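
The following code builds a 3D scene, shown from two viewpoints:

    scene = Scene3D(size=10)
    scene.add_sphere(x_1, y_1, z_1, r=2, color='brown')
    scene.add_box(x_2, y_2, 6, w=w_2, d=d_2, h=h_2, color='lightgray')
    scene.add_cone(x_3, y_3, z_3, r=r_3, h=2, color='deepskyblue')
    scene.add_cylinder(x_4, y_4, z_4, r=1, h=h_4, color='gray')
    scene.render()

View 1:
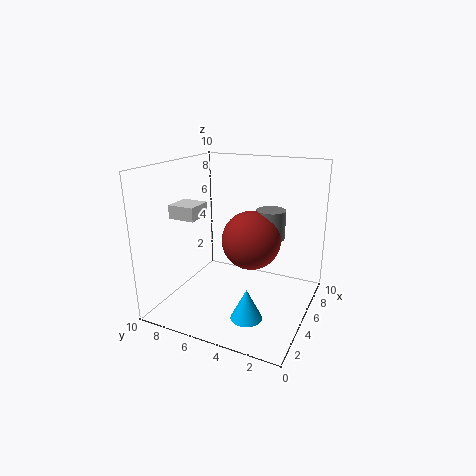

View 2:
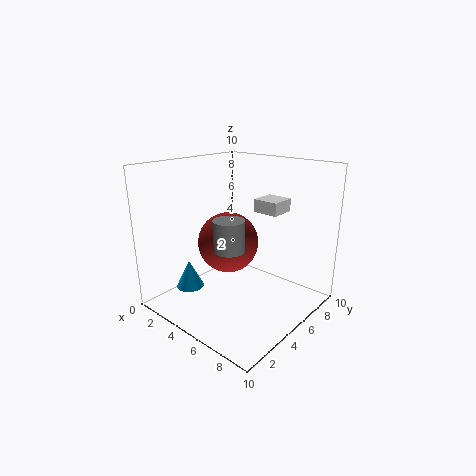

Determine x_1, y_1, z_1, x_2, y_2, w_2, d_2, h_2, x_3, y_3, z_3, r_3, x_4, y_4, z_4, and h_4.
x_1 = 5
y_1 = 4
z_1 = 5
x_2 = 4
y_2 = 8
w_2 = 2
d_2 = 2
h_2 = 1
x_3 = 2
y_3 = 3
z_3 = 1
r_3 = 1
x_4 = 6
y_4 = 3
z_4 = 5
h_4 = 2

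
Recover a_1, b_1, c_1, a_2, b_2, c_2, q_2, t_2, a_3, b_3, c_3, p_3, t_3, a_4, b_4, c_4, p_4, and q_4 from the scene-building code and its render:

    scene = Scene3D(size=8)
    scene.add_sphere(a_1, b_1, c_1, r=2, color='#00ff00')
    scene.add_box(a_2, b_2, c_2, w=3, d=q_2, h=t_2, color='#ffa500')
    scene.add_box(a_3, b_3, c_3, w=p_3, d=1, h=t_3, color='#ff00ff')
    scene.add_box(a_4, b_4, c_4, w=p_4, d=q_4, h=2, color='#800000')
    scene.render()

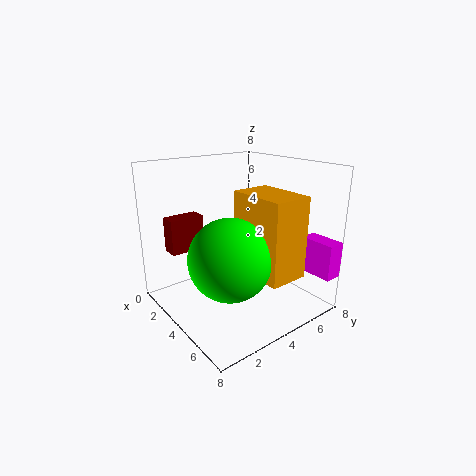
a_1 = 6, b_1 = 2, c_1 = 4, a_2 = 5, b_2 = 3, c_2 = 3, q_2 = 2, t_2 = 4, a_3 = 6, b_3 = 7, c_3 = 2, p_3 = 2, t_3 = 2, a_4 = 1, b_4 = 1, c_4 = 3, p_4 = 1, q_4 = 2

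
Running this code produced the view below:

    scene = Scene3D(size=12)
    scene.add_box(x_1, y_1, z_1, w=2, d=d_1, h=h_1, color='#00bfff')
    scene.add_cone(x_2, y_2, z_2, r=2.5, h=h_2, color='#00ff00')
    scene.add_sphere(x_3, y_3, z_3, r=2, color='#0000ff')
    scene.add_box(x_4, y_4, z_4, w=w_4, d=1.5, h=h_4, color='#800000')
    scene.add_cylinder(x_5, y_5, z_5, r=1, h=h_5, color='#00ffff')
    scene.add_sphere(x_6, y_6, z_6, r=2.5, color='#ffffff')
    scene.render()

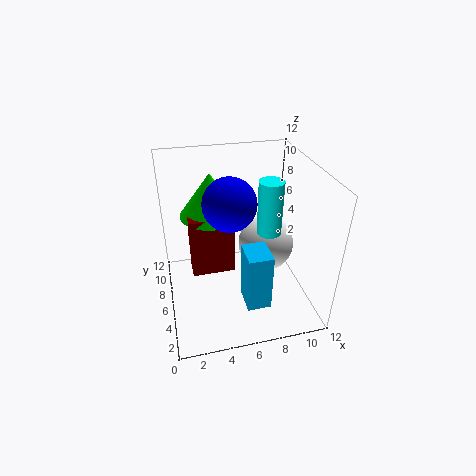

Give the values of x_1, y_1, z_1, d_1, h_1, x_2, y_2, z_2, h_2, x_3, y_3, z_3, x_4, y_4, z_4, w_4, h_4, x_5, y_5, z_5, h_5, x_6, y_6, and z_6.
x_1 = 6; y_1 = 2.5; z_1 = 1; d_1 = 2.5; h_1 = 5; x_2 = 4; y_2 = 7; z_2 = 8; h_2 = 3.5; x_3 = 5; y_3 = 4.5; z_3 = 10; x_4 = 2; y_4 = 5; z_4 = 3.5; w_4 = 3.5; h_4 = 5; x_5 = 8.5; y_5 = 5.5; z_5 = 6.5; h_5 = 4.5; x_6 = 9; y_6 = 7.5; z_6 = 4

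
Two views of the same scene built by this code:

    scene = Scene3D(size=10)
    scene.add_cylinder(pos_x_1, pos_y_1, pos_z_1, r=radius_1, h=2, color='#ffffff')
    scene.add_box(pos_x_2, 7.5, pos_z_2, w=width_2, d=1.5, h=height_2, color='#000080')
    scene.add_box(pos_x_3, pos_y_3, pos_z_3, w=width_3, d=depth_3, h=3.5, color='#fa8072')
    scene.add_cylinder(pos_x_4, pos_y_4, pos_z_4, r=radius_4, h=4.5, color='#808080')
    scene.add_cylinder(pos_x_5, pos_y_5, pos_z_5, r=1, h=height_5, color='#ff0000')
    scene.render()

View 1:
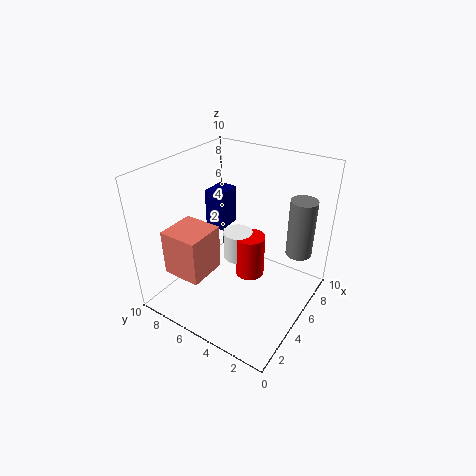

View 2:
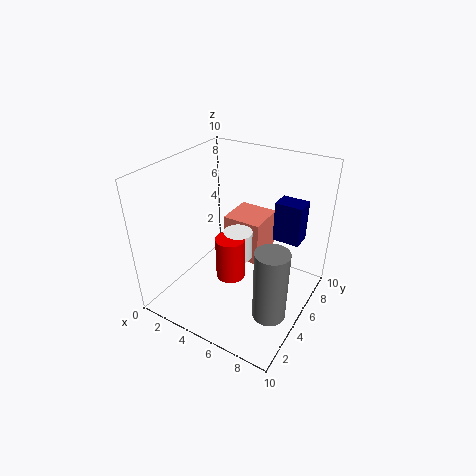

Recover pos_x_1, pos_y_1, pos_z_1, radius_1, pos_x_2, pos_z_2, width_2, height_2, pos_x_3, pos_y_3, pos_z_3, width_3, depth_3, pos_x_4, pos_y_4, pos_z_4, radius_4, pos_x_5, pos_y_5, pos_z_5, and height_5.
pos_x_1 = 5; pos_y_1 = 5; pos_z_1 = 3.5; radius_1 = 1; pos_x_2 = 6.5; pos_z_2 = 4; width_2 = 2; height_2 = 3; pos_x_3 = 2.5; pos_y_3 = 7; pos_z_3 = 1.5; width_3 = 3; depth_3 = 3; pos_x_4 = 9; pos_y_4 = 2; pos_z_4 = 2.5; radius_4 = 1; pos_x_5 = 5; pos_y_5 = 4; pos_z_5 = 2.5; height_5 = 3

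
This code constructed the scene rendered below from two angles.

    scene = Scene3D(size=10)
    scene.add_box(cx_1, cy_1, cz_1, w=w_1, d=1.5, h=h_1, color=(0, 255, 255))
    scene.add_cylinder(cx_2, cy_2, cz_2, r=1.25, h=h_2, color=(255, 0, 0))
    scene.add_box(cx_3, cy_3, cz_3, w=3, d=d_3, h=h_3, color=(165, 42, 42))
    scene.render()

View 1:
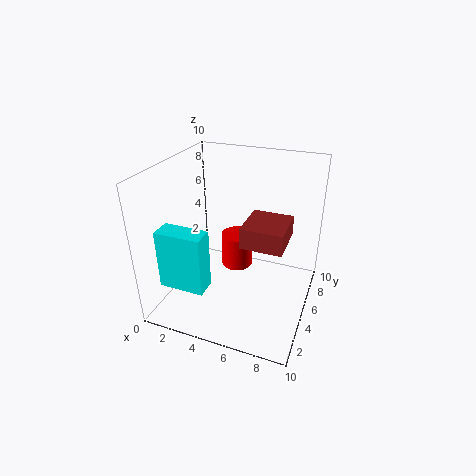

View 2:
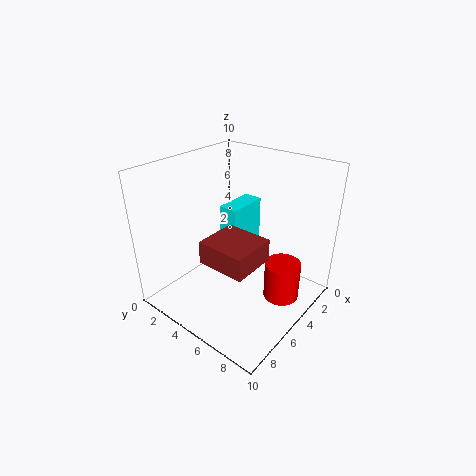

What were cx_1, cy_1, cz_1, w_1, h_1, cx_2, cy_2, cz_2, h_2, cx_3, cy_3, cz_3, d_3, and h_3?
cx_1 = 0.25, cy_1 = 2, cz_1 = 1.75, w_1 = 3.25, h_1 = 4.25, cx_2 = 3.75, cy_2 = 8, cz_2 = 0.75, h_2 = 2.75, cx_3 = 5.25, cy_3 = 4.5, cz_3 = 4.5, d_3 = 3.25, h_3 = 1.5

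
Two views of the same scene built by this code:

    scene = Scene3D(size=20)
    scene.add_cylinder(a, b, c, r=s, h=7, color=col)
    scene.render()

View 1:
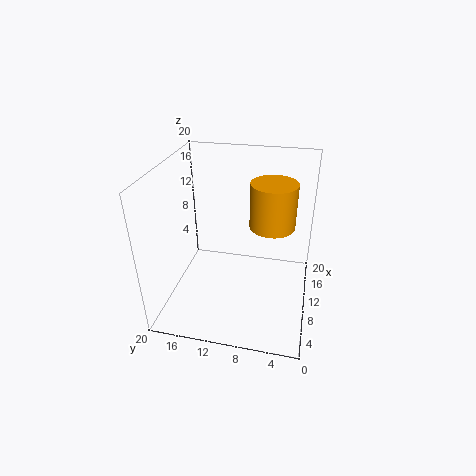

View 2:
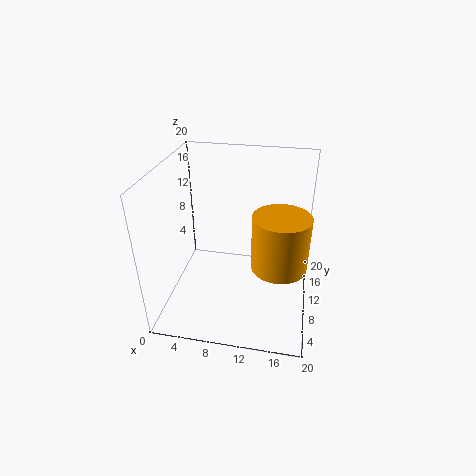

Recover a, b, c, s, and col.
a = 16; b = 6; c = 9; s = 3.5; col = 'orange'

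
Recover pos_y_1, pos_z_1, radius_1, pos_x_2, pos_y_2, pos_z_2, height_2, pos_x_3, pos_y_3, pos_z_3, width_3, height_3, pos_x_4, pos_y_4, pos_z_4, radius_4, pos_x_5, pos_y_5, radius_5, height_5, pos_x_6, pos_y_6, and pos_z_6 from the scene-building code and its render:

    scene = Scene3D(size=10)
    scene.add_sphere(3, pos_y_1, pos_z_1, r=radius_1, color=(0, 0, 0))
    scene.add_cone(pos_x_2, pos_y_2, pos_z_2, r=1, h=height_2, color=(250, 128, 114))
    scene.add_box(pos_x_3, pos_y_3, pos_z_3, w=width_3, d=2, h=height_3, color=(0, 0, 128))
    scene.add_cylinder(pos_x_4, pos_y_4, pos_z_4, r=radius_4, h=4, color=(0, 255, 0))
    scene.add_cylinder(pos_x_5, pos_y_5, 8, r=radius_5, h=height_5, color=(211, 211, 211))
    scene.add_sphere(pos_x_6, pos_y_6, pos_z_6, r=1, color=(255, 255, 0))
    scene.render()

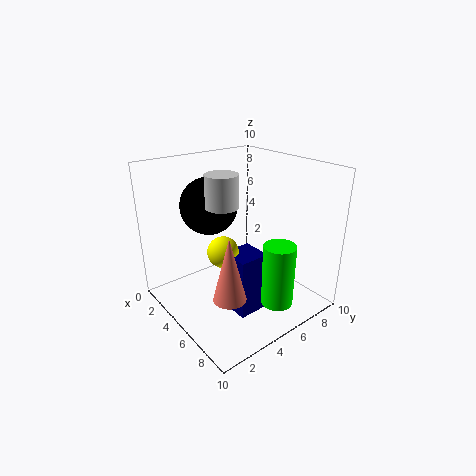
pos_y_1 = 4; pos_z_1 = 7; radius_1 = 2; pos_x_2 = 8; pos_y_2 = 2; pos_z_2 = 3; height_2 = 4; pos_x_3 = 6; pos_y_3 = 3; pos_z_3 = 1; width_3 = 2; height_3 = 4; pos_x_4 = 9; pos_y_4 = 5; pos_z_4 = 2; radius_4 = 1; pos_x_5 = 6; pos_y_5 = 3; radius_5 = 1; height_5 = 2; pos_x_6 = 6; pos_y_6 = 3; pos_z_6 = 5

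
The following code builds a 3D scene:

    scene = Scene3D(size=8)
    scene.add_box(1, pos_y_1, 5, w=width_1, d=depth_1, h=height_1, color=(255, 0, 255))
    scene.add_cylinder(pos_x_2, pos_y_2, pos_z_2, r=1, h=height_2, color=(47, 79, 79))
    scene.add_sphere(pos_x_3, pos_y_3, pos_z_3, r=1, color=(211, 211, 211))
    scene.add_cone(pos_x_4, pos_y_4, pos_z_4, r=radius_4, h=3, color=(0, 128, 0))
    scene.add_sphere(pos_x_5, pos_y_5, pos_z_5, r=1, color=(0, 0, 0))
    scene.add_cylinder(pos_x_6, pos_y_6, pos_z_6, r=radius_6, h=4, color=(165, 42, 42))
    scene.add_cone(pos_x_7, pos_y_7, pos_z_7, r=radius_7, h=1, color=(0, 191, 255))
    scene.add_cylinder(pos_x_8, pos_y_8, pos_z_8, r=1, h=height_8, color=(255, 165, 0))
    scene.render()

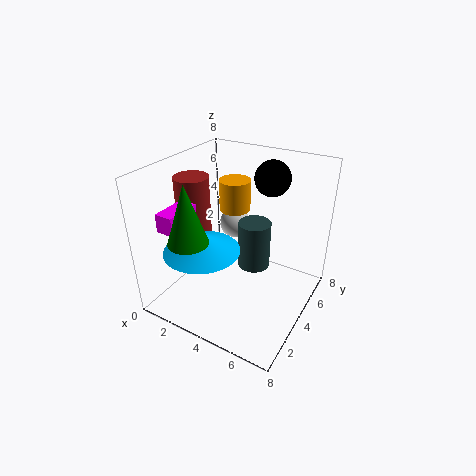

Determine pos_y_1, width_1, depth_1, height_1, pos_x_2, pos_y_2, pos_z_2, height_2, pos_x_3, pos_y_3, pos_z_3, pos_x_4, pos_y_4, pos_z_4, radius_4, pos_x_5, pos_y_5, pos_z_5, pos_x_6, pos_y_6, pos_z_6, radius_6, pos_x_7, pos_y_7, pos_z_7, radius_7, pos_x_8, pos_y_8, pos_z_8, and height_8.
pos_y_1 = 1; width_1 = 1; depth_1 = 2; height_1 = 1; pos_x_2 = 4; pos_y_2 = 6; pos_z_2 = 1; height_2 = 3; pos_x_3 = 2; pos_y_3 = 7; pos_z_3 = 3; pos_x_4 = 3; pos_y_4 = 1; pos_z_4 = 5; radius_4 = 1; pos_x_5 = 5; pos_y_5 = 6; pos_z_5 = 7; pos_x_6 = 1; pos_y_6 = 4; pos_z_6 = 3; radius_6 = 1; pos_x_7 = 3; pos_y_7 = 2; pos_z_7 = 4; radius_7 = 2; pos_x_8 = 2; pos_y_8 = 7; pos_z_8 = 4; height_8 = 2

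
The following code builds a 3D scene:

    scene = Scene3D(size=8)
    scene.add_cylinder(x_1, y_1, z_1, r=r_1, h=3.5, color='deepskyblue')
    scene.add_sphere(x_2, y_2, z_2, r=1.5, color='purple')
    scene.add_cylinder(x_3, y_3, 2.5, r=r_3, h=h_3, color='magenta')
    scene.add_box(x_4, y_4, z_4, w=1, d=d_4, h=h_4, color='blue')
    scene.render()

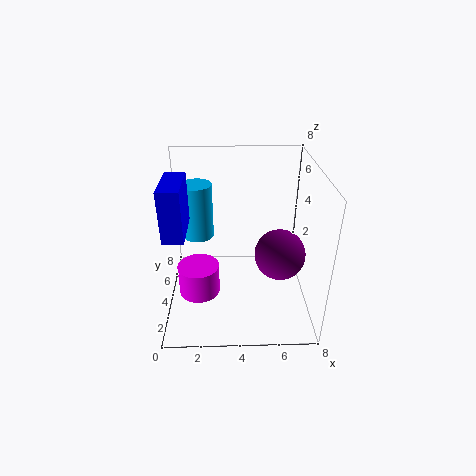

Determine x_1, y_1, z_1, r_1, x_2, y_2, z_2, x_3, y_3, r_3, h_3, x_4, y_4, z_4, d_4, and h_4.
x_1 = 1.5, y_1 = 7, z_1 = 2.5, r_1 = 1, x_2 = 6.5, y_2 = 4.5, z_2 = 2.5, x_3 = 2, y_3 = 1.5, r_3 = 1, h_3 = 1.5, x_4 = 0.5, y_4 = 1, z_4 = 5.5, d_4 = 2.5, h_4 = 2.5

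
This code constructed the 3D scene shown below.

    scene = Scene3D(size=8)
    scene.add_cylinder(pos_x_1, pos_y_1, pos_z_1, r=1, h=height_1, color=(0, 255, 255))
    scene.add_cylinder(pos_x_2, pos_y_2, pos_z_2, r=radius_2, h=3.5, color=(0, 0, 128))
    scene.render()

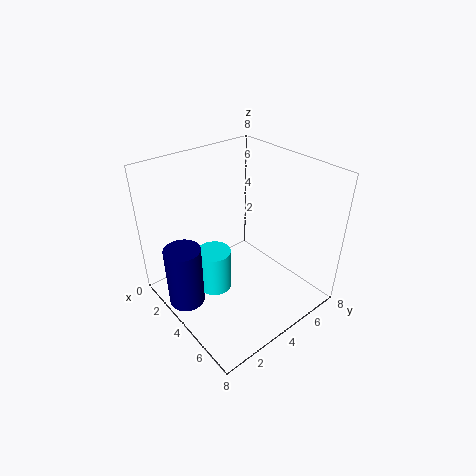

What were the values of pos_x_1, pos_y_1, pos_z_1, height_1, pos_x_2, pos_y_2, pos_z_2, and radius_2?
pos_x_1 = 3; pos_y_1 = 3; pos_z_1 = 0.5; height_1 = 2.5; pos_x_2 = 3; pos_y_2 = 1; pos_z_2 = 0.5; radius_2 = 1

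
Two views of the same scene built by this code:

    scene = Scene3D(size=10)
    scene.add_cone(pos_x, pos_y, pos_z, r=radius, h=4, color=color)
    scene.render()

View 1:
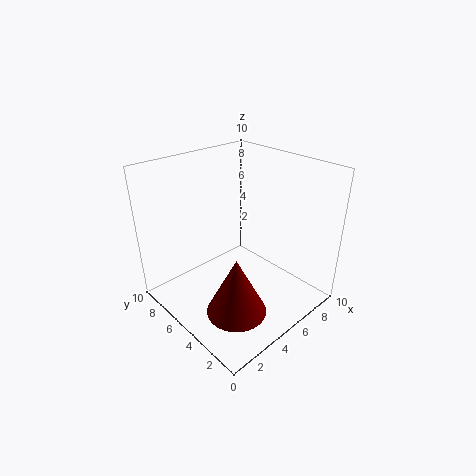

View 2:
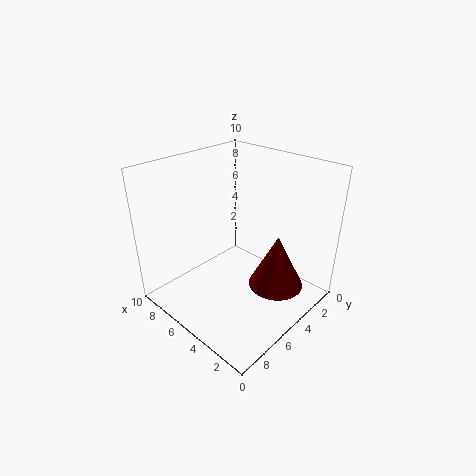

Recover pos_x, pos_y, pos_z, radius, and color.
pos_x = 3
pos_y = 3
pos_z = 1
radius = 2
color = 'maroon'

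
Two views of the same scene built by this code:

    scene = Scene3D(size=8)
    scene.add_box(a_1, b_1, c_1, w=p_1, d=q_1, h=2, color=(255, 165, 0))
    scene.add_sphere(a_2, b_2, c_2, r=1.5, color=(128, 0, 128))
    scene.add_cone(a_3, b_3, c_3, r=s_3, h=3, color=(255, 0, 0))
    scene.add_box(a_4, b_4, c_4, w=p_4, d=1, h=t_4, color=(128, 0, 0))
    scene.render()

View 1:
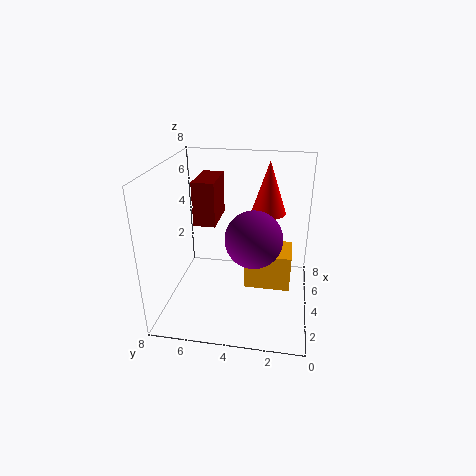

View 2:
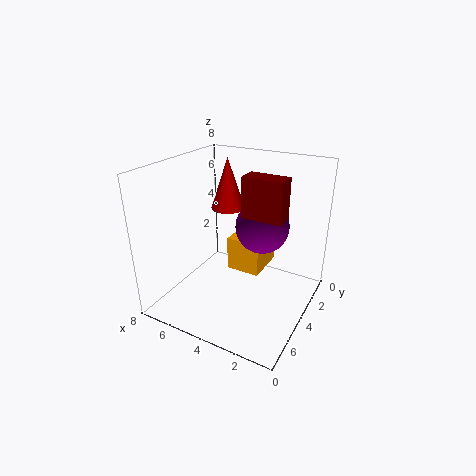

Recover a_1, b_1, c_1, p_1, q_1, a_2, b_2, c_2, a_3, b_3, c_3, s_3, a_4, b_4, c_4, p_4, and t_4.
a_1 = 3; b_1 = 1; c_1 = 1.5; p_1 = 2; q_1 = 2.5; a_2 = 3; b_2 = 3; c_2 = 4.5; a_3 = 5.5; b_3 = 2.5; c_3 = 5; s_3 = 1; a_4 = 1; b_4 = 4.5; c_4 = 6; p_4 = 2; t_4 = 2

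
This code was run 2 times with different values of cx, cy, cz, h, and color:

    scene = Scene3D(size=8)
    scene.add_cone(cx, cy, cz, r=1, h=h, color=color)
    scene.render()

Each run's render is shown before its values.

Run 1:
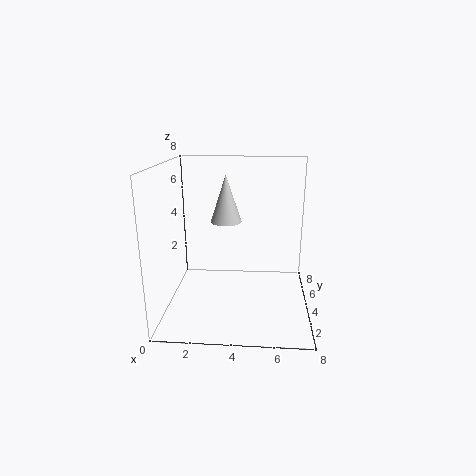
cx = 3, cy = 7, cz = 4, h = 3, color = 'lightgray'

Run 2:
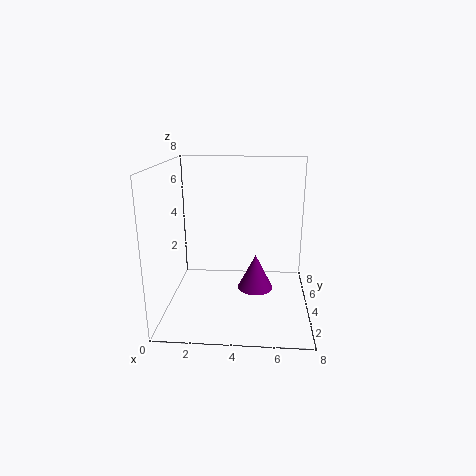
cx = 5, cy = 4, cz = 1, h = 2, color = 'purple'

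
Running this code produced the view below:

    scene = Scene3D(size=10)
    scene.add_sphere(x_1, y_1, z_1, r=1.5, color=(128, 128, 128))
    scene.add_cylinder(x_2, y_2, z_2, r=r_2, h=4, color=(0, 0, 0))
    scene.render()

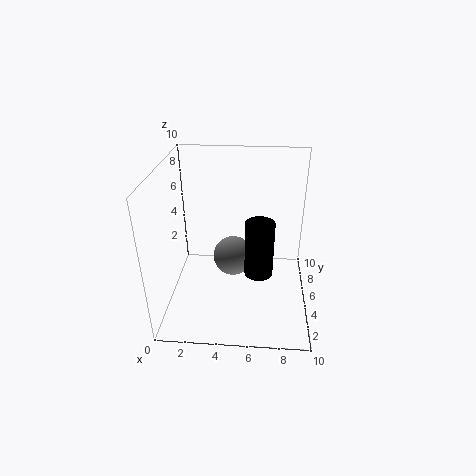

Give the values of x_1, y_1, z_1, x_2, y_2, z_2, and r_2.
x_1 = 4.5
y_1 = 6.5
z_1 = 2.5
x_2 = 6.5
y_2 = 4.5
z_2 = 2.5
r_2 = 1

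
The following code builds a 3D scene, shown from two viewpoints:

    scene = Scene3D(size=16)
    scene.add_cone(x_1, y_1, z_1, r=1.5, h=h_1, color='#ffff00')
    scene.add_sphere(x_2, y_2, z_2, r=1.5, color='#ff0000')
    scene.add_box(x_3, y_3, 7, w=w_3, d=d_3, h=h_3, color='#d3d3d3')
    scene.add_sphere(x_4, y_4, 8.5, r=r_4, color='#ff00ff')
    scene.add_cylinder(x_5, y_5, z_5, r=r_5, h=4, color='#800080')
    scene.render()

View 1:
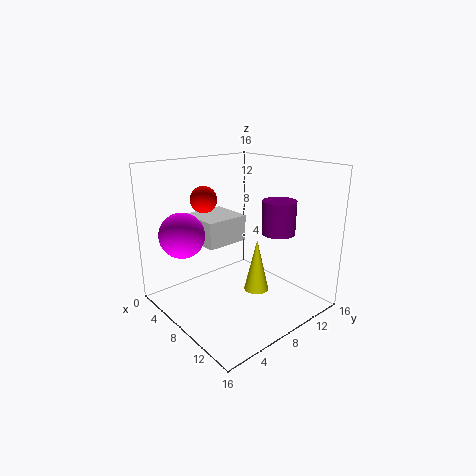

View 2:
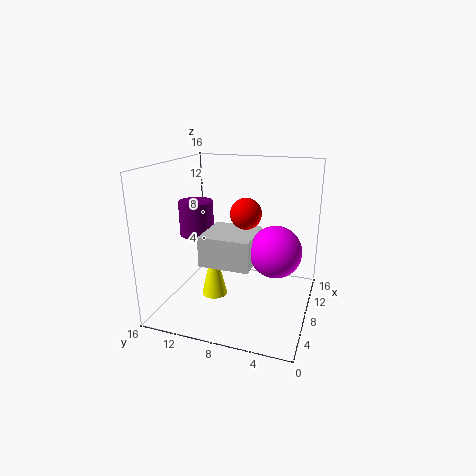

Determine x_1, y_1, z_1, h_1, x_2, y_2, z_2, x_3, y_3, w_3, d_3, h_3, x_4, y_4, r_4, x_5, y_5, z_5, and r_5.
x_1 = 8
y_1 = 11
z_1 = 0.5
h_1 = 6.5
x_2 = 4.5
y_2 = 6
z_2 = 12
x_3 = 2
y_3 = 5
w_3 = 5
d_3 = 5
h_3 = 3
x_4 = 4.5
y_4 = 3
r_4 = 2.5
x_5 = 9
y_5 = 13.5
z_5 = 7.5
r_5 = 2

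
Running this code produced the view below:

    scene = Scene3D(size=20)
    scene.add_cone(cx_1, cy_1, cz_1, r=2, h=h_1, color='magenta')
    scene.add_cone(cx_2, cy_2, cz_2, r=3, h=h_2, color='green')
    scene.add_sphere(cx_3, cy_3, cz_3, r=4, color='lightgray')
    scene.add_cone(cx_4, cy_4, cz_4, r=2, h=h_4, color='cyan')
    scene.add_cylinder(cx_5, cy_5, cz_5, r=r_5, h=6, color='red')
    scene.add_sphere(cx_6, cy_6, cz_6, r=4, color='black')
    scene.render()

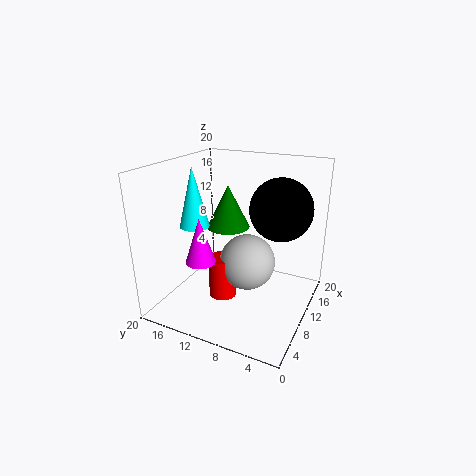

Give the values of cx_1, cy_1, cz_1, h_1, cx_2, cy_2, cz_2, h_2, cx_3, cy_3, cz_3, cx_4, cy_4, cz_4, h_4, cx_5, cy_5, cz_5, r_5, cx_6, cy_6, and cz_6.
cx_1 = 5, cy_1 = 13, cz_1 = 8, h_1 = 6, cx_2 = 11, cy_2 = 12, cz_2 = 11, h_2 = 6, cx_3 = 11, cy_3 = 9, cz_3 = 6, cx_4 = 7, cy_4 = 15, cz_4 = 12, h_4 = 8, cx_5 = 9, cy_5 = 12, cz_5 = 1, r_5 = 2, cx_6 = 10, cy_6 = 4, cz_6 = 15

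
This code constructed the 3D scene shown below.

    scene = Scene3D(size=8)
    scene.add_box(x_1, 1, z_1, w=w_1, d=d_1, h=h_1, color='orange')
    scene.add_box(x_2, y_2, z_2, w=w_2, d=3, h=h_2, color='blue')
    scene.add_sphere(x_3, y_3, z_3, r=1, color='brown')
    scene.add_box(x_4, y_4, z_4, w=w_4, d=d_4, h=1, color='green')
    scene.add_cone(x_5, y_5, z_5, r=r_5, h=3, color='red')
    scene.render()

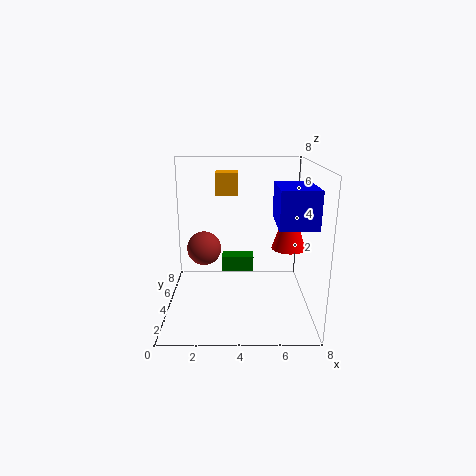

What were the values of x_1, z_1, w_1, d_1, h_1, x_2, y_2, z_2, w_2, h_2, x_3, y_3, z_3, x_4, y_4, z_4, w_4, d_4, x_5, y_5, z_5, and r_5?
x_1 = 3; z_1 = 7; w_1 = 1; d_1 = 1; h_1 = 1; x_2 = 6; y_2 = 2; z_2 = 5; w_2 = 2; h_2 = 2; x_3 = 2; y_3 = 5; z_3 = 3; x_4 = 3; y_4 = 6; z_4 = 1; w_4 = 2; d_4 = 1; x_5 = 7; y_5 = 5; z_5 = 3; r_5 = 1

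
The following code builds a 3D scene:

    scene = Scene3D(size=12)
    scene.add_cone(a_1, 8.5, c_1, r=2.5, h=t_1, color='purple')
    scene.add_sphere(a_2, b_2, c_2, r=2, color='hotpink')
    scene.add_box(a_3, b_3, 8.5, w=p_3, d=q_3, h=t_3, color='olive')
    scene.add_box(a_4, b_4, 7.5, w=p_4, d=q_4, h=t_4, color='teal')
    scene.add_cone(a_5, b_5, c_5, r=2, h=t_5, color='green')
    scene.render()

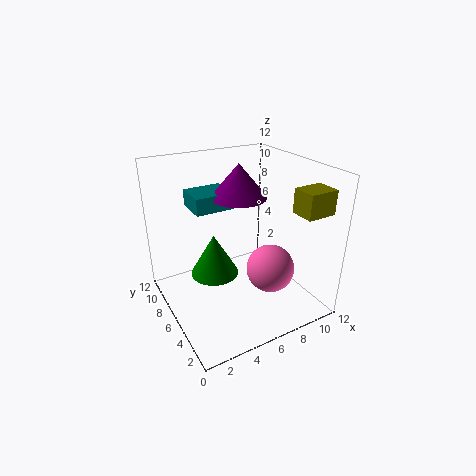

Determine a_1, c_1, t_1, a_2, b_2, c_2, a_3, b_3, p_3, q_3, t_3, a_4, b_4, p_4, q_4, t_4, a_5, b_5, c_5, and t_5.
a_1 = 7.5, c_1 = 8.5, t_1 = 3, a_2 = 8, b_2 = 4, c_2 = 3.5, a_3 = 9.5, b_3 = 1.5, p_3 = 2.5, q_3 = 2, t_3 = 2, a_4 = 3.5, b_4 = 8.5, p_4 = 3.5, q_4 = 3, t_4 = 1.5, a_5 = 4, b_5 = 6.5, c_5 = 3, t_5 = 3.5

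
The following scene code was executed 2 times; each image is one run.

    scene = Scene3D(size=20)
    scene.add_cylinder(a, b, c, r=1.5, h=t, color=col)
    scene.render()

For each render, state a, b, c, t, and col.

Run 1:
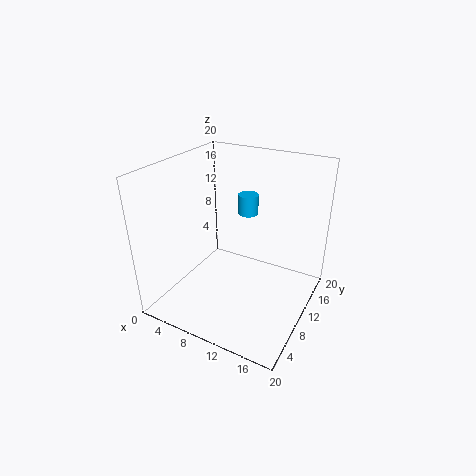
a = 9, b = 15, c = 11.5, t = 3, col = 'deepskyblue'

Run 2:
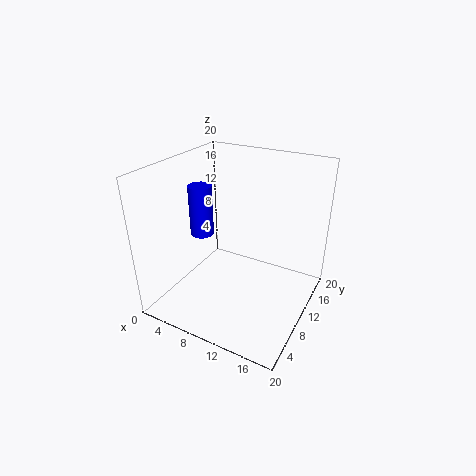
a = 6.75, b = 6.25, c = 11.75, t = 6.5, col = 'blue'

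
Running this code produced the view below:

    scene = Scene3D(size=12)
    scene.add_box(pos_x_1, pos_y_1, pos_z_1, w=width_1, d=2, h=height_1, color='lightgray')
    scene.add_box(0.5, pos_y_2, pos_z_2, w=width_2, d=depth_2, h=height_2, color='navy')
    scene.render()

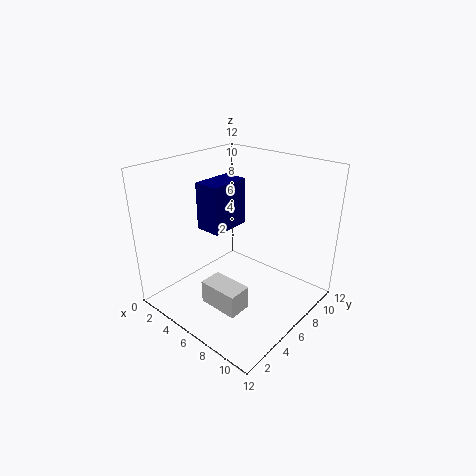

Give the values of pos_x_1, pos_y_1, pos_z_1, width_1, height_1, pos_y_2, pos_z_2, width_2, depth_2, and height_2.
pos_x_1 = 4.5
pos_y_1 = 3
pos_z_1 = 0.5
width_1 = 3.5
height_1 = 2
pos_y_2 = 6.5
pos_z_2 = 5
width_2 = 2.5
depth_2 = 4
height_2 = 4.5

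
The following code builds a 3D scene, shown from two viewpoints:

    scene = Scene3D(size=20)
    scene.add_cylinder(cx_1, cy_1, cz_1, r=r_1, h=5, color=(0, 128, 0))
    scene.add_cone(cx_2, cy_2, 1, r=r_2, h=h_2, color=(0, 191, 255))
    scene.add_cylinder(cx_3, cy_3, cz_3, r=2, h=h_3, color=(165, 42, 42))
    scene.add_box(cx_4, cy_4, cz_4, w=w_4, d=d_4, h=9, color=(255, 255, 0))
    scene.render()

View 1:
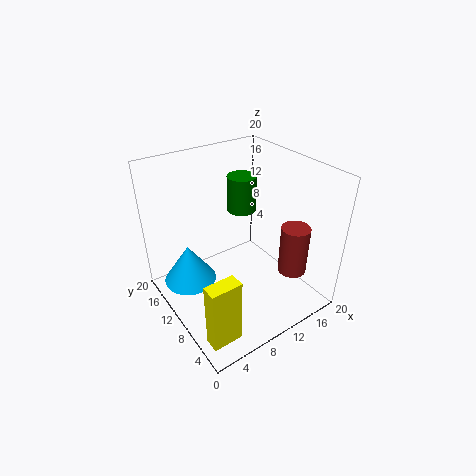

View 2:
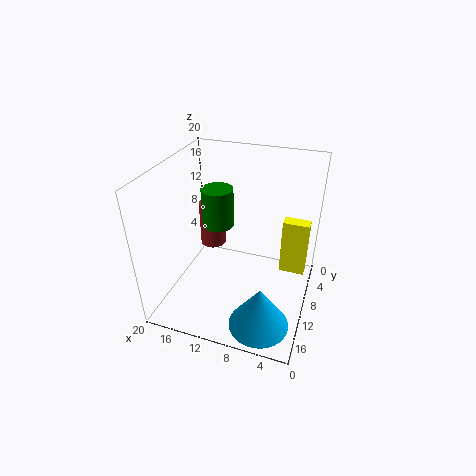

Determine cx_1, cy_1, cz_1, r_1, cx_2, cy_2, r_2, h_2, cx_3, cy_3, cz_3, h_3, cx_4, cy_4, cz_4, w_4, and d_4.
cx_1 = 12
cy_1 = 12
cz_1 = 13
r_1 = 2
cx_2 = 5
cy_2 = 16
r_2 = 4
h_2 = 6
cx_3 = 16
cy_3 = 5
cz_3 = 5
h_3 = 7
cx_4 = 1
cy_4 = 2
cz_4 = 1
w_4 = 4
d_4 = 2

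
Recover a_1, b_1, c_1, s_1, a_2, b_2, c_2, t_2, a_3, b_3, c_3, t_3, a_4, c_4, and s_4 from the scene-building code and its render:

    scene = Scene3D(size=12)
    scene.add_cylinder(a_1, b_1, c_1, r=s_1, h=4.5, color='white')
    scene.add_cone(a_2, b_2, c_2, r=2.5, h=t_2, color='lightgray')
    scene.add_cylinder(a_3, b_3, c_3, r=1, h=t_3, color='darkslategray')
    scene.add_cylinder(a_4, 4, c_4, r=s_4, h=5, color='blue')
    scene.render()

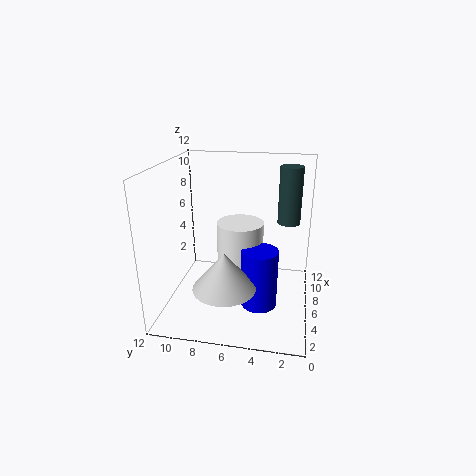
a_1 = 7
b_1 = 6
c_1 = 2.5
s_1 = 2
a_2 = 3
b_2 = 6.5
c_2 = 3
t_2 = 3
a_3 = 9
b_3 = 2
c_3 = 6.5
t_3 = 5
a_4 = 5
c_4 = 0.5
s_4 = 1.5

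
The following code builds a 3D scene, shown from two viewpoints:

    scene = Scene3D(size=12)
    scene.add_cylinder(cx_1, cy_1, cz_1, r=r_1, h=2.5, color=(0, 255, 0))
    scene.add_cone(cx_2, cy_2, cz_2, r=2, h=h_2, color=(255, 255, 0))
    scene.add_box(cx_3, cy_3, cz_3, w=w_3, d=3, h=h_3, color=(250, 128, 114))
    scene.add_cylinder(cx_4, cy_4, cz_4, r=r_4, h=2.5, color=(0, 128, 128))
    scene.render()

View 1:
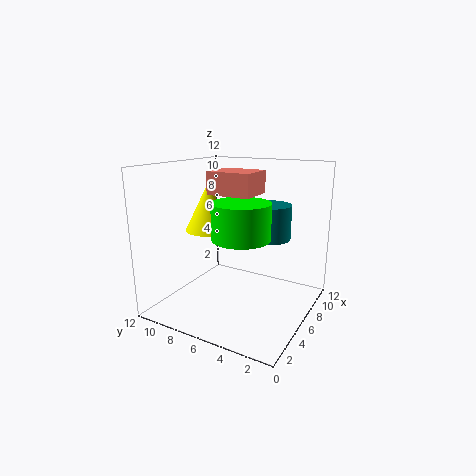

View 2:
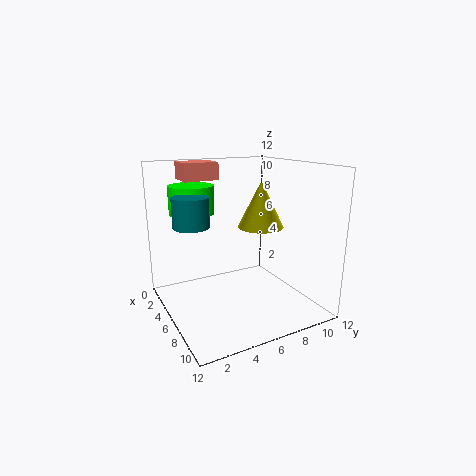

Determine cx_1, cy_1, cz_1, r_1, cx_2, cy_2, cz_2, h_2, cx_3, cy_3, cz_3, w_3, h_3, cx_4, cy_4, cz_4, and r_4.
cx_1 = 2; cy_1 = 3.5; cz_1 = 7.5; r_1 = 2; cx_2 = 5.5; cy_2 = 8.5; cz_2 = 6.5; h_2 = 4; cx_3 = 1; cy_3 = 2.5; cz_3 = 10.5; w_3 = 2.5; h_3 = 1.5; cx_4 = 4.5; cy_4 = 2.5; cz_4 = 7; r_4 = 1.5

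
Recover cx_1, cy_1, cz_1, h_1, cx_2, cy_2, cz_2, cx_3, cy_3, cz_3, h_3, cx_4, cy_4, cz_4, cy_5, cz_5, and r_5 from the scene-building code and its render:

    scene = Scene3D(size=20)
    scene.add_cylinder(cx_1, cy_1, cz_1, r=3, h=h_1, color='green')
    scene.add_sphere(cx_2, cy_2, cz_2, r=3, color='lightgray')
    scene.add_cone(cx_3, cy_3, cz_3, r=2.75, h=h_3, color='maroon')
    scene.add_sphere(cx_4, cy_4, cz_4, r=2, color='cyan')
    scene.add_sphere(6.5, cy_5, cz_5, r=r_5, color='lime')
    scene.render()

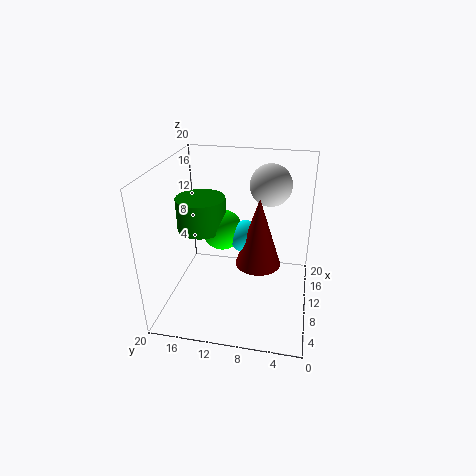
cx_1 = 6, cy_1 = 13.75, cz_1 = 13.25, h_1 = 4, cx_2 = 14.75, cy_2 = 6.25, cz_2 = 16.25, cx_3 = 5.25, cy_3 = 6.5, cz_3 = 9.5, h_3 = 8.5, cx_4 = 6.25, cy_4 = 8.25, cz_4 = 12.5, cy_5 = 11.25, cz_5 = 13, r_5 = 2.5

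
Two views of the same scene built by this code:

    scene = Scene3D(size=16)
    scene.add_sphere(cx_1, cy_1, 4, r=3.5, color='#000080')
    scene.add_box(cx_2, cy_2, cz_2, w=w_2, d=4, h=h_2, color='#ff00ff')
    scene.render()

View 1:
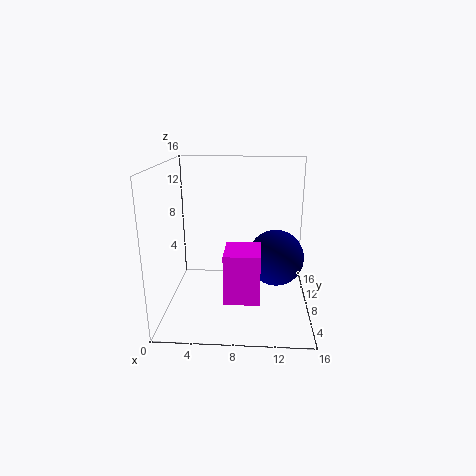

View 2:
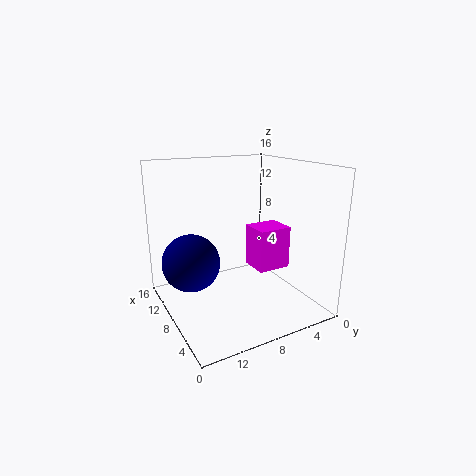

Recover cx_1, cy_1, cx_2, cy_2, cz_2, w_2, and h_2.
cx_1 = 12.5
cy_1 = 12
cx_2 = 7
cy_2 = 1.5
cz_2 = 3.5
w_2 = 3.5
h_2 = 5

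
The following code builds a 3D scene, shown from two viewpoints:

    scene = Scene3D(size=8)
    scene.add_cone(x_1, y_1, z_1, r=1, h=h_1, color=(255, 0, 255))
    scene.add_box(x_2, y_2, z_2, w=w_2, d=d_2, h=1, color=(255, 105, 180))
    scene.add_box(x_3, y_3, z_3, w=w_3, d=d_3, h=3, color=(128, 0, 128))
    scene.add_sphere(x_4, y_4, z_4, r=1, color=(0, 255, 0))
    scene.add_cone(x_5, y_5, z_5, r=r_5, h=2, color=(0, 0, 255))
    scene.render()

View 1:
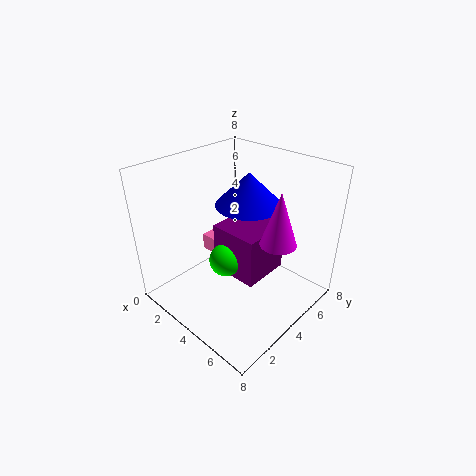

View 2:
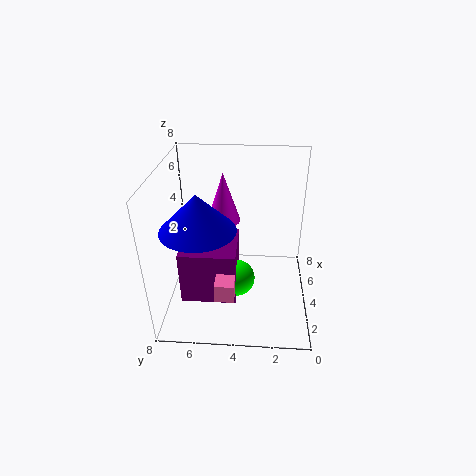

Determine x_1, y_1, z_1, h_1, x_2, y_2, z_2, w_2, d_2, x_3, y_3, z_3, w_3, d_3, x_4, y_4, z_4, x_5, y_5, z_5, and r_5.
x_1 = 6
y_1 = 5
z_1 = 4
h_1 = 3
x_2 = 1
y_2 = 4
z_2 = 2
w_2 = 1
d_2 = 1
x_3 = 2
y_3 = 4
z_3 = 1
w_3 = 3
d_3 = 3
x_4 = 3
y_4 = 4
z_4 = 2
x_5 = 3
y_5 = 6
z_5 = 5
r_5 = 2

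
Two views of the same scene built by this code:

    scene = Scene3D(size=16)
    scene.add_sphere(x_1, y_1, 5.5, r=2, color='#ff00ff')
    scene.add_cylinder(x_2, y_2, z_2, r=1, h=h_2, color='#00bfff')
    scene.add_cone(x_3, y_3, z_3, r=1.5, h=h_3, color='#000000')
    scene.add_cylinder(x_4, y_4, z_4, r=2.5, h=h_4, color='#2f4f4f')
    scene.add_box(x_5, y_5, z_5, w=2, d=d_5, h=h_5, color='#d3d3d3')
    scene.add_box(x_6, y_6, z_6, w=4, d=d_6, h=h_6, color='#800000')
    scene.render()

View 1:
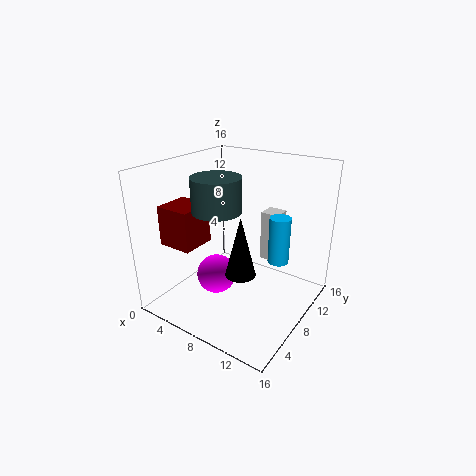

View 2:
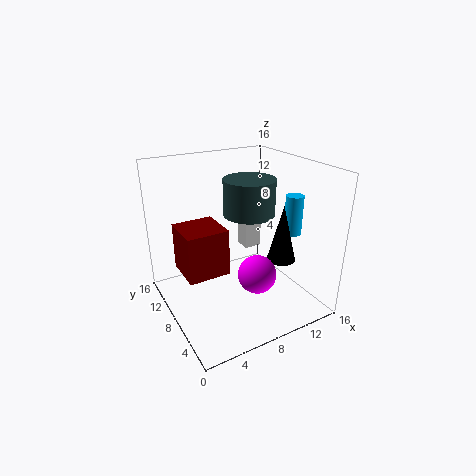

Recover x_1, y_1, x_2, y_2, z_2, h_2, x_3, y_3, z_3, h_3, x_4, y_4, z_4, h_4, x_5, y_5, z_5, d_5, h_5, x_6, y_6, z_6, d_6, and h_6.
x_1 = 8
y_1 = 4
x_2 = 14
y_2 = 6
z_2 = 8
h_2 = 4.5
x_3 = 11
y_3 = 4
z_3 = 6.5
h_3 = 6
x_4 = 7.5
y_4 = 5
z_4 = 12
h_4 = 3.5
x_5 = 10
y_5 = 9.5
z_5 = 5.5
d_5 = 2
h_5 = 5.5
x_6 = 0.5
y_6 = 3.5
z_6 = 7
d_6 = 4
h_6 = 4.5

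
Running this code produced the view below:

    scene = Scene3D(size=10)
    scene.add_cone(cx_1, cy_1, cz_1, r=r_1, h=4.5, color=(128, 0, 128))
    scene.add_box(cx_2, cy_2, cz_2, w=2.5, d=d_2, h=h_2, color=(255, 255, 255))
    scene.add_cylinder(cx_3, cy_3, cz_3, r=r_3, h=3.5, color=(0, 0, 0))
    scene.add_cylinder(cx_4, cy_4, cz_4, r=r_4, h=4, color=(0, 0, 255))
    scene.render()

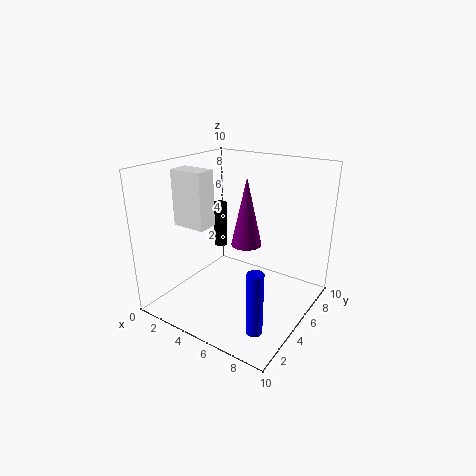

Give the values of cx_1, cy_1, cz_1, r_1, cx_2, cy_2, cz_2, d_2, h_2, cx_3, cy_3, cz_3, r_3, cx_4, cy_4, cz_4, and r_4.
cx_1 = 6, cy_1 = 4.5, cz_1 = 5, r_1 = 1, cx_2 = 0.5, cy_2 = 3.5, cz_2 = 5.5, d_2 = 1.5, h_2 = 4, cx_3 = 2, cy_3 = 7, cz_3 = 3, r_3 = 0.5, cx_4 = 8.5, cy_4 = 1.5, cz_4 = 1, r_4 = 0.5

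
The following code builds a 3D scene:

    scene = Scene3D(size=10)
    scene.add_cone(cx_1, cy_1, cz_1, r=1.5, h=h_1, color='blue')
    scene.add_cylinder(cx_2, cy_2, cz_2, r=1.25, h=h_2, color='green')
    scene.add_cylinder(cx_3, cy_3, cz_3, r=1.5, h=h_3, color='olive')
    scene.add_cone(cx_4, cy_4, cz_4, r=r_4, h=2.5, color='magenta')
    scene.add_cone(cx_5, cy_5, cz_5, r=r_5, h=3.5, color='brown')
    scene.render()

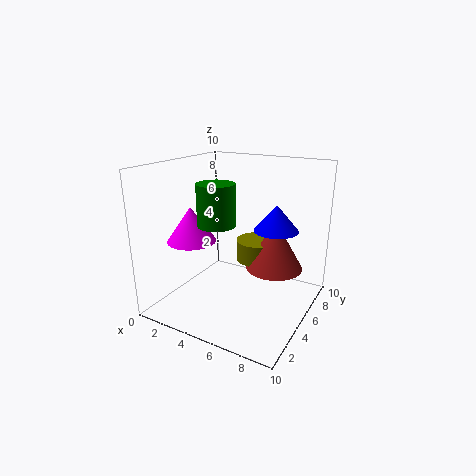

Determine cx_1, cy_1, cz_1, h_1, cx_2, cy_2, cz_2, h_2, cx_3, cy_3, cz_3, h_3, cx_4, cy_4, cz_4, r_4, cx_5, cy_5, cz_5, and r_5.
cx_1 = 7.5, cy_1 = 5.75, cz_1 = 5.75, h_1 = 1.75, cx_2 = 4.25, cy_2 = 3.5, cz_2 = 6.25, h_2 = 2.75, cx_3 = 5.75, cy_3 = 6.5, cz_3 = 3, h_3 = 1.5, cx_4 = 1.75, cy_4 = 4, cz_4 = 4.5, r_4 = 1.75, cx_5 = 7.25, cy_5 = 6.25, cz_5 = 2.75, r_5 = 2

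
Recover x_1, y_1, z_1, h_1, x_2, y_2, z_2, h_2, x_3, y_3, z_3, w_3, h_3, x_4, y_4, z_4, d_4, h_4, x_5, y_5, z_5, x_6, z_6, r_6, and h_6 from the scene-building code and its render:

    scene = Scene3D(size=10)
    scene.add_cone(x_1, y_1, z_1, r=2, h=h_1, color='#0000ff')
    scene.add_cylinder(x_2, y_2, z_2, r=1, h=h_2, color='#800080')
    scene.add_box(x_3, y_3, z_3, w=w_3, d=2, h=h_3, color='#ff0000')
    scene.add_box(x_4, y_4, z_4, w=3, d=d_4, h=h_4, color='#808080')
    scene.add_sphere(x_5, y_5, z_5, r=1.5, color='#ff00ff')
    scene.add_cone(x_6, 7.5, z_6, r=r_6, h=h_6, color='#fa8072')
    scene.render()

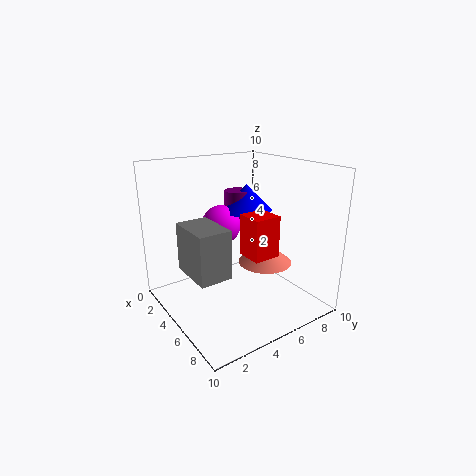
x_1 = 2.5, y_1 = 7.5, z_1 = 6, h_1 = 2, x_2 = 2, y_2 = 7, z_2 = 5.5, h_2 = 2, x_3 = 4.5, y_3 = 5.5, z_3 = 3.5, w_3 = 2, h_3 = 3, x_4 = 5, y_4 = 0.5, z_4 = 4, d_4 = 2, h_4 = 3, x_5 = 2, y_5 = 5.5, z_5 = 5, x_6 = 5, z_6 = 2.5, r_6 = 2, h_6 = 1.5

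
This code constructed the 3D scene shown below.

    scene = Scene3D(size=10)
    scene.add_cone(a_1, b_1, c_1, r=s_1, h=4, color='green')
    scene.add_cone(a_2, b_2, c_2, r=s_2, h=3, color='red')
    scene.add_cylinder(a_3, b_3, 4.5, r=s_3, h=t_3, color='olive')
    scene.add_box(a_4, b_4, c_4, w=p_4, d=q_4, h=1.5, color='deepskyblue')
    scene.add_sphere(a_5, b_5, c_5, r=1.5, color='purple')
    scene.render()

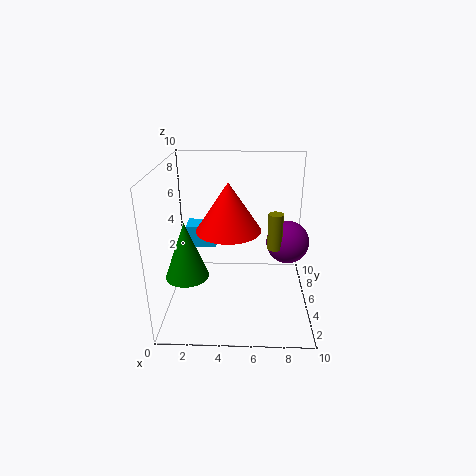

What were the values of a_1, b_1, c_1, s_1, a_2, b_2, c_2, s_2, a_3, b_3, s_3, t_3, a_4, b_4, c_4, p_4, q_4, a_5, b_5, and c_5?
a_1 = 1.5
b_1 = 4
c_1 = 2.5
s_1 = 1.5
a_2 = 4.5
b_2 = 3
c_2 = 6.5
s_2 = 2
a_3 = 7.5
b_3 = 4.5
s_3 = 0.5
t_3 = 2.5
a_4 = 1.5
b_4 = 4.5
c_4 = 4.5
p_4 = 2
q_4 = 1.5
a_5 = 8.5
b_5 = 5.5
c_5 = 4.5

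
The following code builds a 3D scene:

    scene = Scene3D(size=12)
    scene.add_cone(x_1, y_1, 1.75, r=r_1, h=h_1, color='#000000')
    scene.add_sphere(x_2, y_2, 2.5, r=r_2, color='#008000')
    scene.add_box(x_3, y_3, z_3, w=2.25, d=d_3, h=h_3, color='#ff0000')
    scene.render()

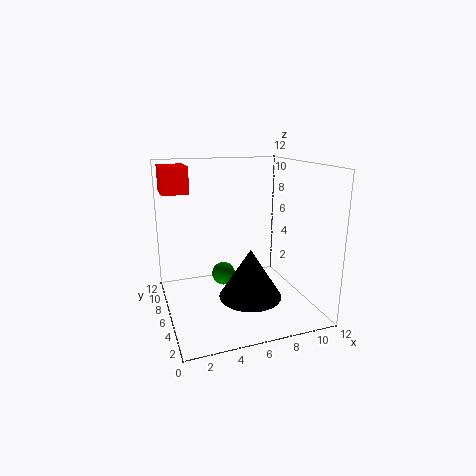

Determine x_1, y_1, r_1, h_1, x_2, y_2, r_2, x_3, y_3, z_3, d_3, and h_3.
x_1 = 6.25
y_1 = 3.75
r_1 = 2.5
h_1 = 4
x_2 = 5
y_2 = 7
r_2 = 1
x_3 = 0.25
y_3 = 8
z_3 = 9.5
d_3 = 2.75
h_3 = 2.25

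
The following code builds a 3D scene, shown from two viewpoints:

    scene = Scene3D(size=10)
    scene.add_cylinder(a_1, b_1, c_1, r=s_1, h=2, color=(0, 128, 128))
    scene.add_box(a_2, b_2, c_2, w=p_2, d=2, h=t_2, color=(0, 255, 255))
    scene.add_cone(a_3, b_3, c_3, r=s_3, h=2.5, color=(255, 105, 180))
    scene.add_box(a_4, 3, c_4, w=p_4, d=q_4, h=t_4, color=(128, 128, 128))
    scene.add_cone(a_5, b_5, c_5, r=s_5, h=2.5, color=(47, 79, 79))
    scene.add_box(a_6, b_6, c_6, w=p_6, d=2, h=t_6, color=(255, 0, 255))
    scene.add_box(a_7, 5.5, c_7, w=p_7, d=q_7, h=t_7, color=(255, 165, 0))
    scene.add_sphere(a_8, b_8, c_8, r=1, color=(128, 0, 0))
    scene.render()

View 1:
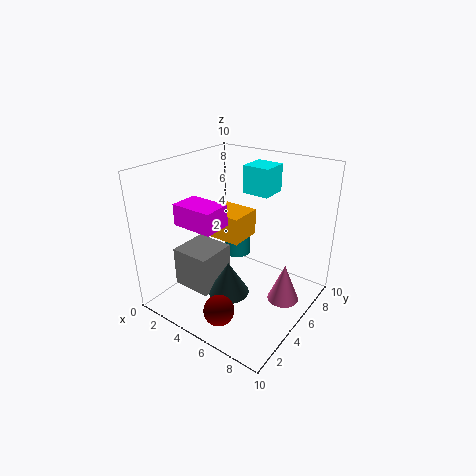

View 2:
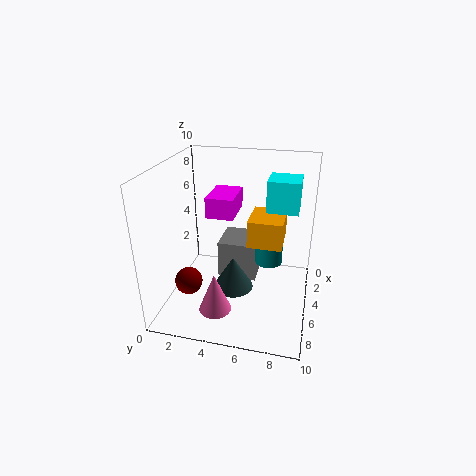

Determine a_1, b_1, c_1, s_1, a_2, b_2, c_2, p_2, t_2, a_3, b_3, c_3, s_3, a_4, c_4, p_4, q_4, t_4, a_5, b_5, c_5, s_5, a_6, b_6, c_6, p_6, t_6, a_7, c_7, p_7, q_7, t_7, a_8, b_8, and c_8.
a_1 = 3.5; b_1 = 7; c_1 = 2.5; s_1 = 1; a_2 = 4; b_2 = 7; c_2 = 7.5; p_2 = 2; t_2 = 2; a_3 = 9; b_3 = 4.5; c_3 = 2; s_3 = 1; a_4 = 0.5; c_4 = 0.5; p_4 = 3; q_4 = 3; t_4 = 3; a_5 = 4.5; b_5 = 4.5; c_5 = 0.5; s_5 = 1.5; a_6 = 1.5; b_6 = 2.5; c_6 = 6; p_6 = 3; t_6 = 1.5; a_7 = 1.5; c_7 = 4; p_7 = 3; q_7 = 2.5; t_7 = 2; a_8 = 6; b_8 = 1.5; c_8 = 1.5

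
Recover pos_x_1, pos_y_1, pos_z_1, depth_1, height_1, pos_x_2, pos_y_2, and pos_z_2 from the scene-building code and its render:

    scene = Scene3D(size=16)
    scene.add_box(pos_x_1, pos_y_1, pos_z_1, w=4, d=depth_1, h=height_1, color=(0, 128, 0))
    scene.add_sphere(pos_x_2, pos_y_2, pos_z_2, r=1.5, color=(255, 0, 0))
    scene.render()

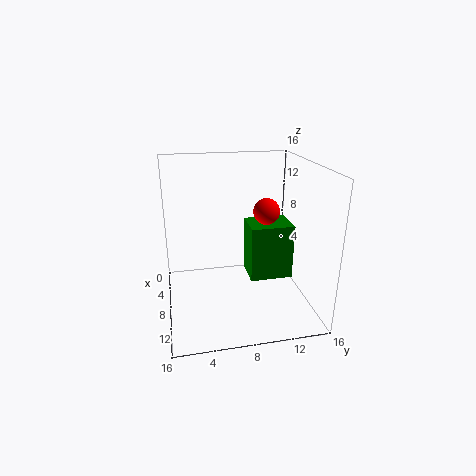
pos_x_1 = 4.5, pos_y_1 = 9.5, pos_z_1 = 2.5, depth_1 = 5, height_1 = 6.5, pos_x_2 = 7, pos_y_2 = 11.5, pos_z_2 = 10.5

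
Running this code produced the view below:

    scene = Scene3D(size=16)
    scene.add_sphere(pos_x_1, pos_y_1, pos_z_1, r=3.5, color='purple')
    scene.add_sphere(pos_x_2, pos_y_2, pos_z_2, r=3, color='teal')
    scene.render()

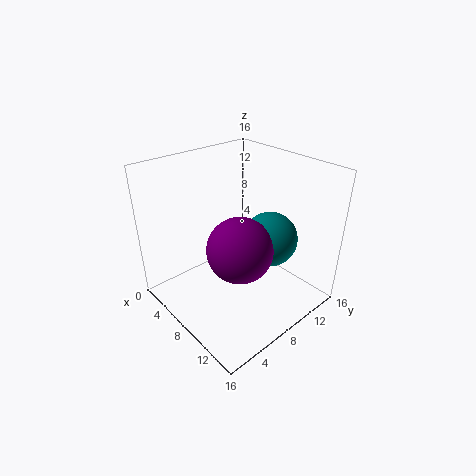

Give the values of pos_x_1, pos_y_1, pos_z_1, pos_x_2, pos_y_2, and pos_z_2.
pos_x_1 = 10, pos_y_1 = 6.5, pos_z_1 = 8, pos_x_2 = 10.5, pos_y_2 = 10.5, pos_z_2 = 8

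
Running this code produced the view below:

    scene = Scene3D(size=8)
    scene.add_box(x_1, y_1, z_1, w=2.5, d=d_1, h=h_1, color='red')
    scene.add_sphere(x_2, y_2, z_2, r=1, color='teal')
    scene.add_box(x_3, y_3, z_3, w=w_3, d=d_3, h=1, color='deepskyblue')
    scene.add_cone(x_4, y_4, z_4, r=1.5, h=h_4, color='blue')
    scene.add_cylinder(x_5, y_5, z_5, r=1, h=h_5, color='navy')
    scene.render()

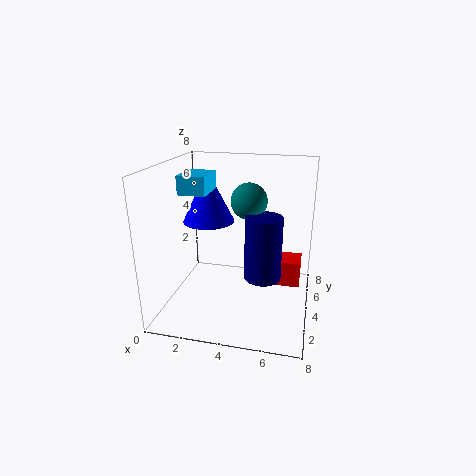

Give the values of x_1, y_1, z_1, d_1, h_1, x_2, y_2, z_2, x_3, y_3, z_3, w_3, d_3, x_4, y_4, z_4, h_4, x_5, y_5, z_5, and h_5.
x_1 = 5, y_1 = 4.5, z_1 = 1, d_1 = 1.5, h_1 = 1.5, x_2 = 4.5, y_2 = 4.5, z_2 = 6, x_3 = 1, y_3 = 3, z_3 = 6.5, w_3 = 1.5, d_3 = 2, x_4 = 2, y_4 = 5, z_4 = 4.5, h_4 = 3, x_5 = 5.5, y_5 = 3.5, z_5 = 2, h_5 = 3.5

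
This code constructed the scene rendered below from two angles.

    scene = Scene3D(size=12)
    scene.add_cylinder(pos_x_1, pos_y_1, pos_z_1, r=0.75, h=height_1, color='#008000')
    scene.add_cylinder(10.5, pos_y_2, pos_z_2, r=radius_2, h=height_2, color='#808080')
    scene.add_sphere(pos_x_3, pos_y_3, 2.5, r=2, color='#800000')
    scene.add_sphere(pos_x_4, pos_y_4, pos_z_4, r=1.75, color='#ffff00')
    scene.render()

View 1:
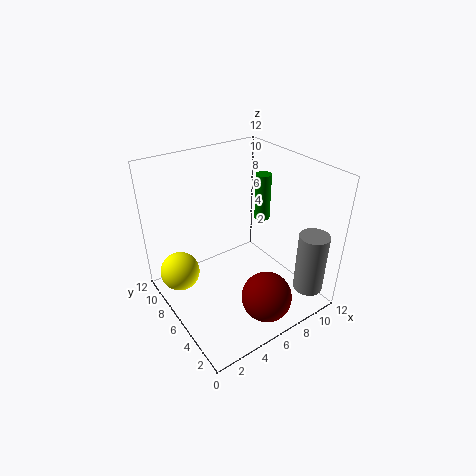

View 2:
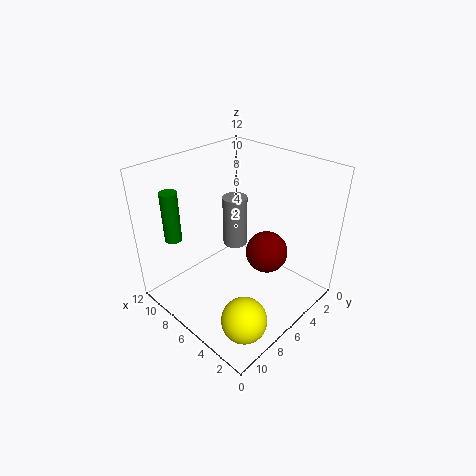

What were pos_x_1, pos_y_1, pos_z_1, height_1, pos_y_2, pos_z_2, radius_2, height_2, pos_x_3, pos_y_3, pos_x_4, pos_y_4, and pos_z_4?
pos_x_1 = 11; pos_y_1 = 9; pos_z_1 = 5; height_1 = 4.5; pos_y_2 = 1.75; pos_z_2 = 1.5; radius_2 = 1.25; height_2 = 5.25; pos_x_3 = 6; pos_y_3 = 2; pos_x_4 = 2; pos_y_4 = 9.5; pos_z_4 = 2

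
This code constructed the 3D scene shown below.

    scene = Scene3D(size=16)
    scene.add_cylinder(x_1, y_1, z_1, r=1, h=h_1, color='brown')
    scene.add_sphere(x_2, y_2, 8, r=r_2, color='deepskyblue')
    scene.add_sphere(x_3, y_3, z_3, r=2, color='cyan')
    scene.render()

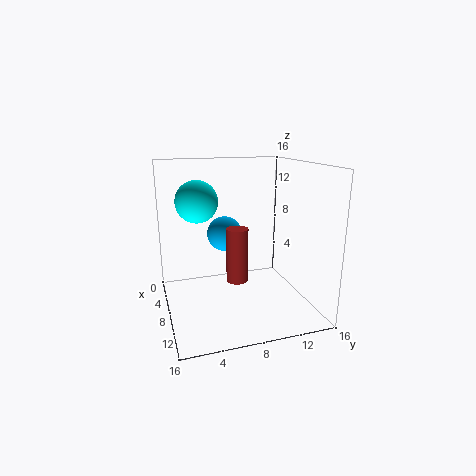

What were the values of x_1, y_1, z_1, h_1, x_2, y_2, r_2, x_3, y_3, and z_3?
x_1 = 14
y_1 = 6
z_1 = 6
h_1 = 5
x_2 = 6
y_2 = 7
r_2 = 2
x_3 = 11
y_3 = 3
z_3 = 13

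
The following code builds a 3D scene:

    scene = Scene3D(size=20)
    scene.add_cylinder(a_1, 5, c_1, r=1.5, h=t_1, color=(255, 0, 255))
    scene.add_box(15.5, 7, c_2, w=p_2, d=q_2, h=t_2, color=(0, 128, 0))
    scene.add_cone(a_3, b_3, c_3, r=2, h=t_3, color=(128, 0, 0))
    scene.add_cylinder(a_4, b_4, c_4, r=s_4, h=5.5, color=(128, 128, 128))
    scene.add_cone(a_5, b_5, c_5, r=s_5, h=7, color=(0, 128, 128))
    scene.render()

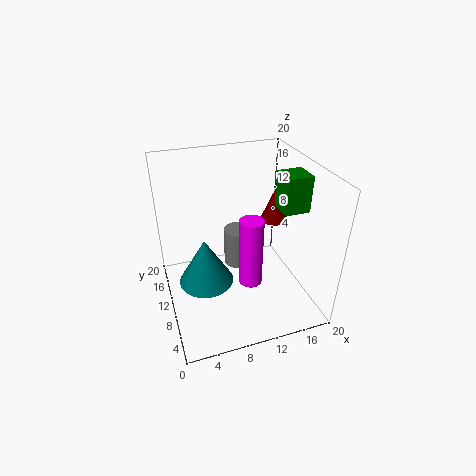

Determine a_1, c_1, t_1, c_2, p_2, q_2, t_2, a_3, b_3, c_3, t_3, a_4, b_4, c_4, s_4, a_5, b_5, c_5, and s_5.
a_1 = 10; c_1 = 6.5; t_1 = 9; c_2 = 14; p_2 = 3.5; q_2 = 3.5; t_2 = 5; a_3 = 16.5; b_3 = 12.5; c_3 = 10.5; t_3 = 5; a_4 = 10.5; b_4 = 11.5; c_4 = 5; s_4 = 2; a_5 = 5.5; b_5 = 11.5; c_5 = 2.5; s_5 = 4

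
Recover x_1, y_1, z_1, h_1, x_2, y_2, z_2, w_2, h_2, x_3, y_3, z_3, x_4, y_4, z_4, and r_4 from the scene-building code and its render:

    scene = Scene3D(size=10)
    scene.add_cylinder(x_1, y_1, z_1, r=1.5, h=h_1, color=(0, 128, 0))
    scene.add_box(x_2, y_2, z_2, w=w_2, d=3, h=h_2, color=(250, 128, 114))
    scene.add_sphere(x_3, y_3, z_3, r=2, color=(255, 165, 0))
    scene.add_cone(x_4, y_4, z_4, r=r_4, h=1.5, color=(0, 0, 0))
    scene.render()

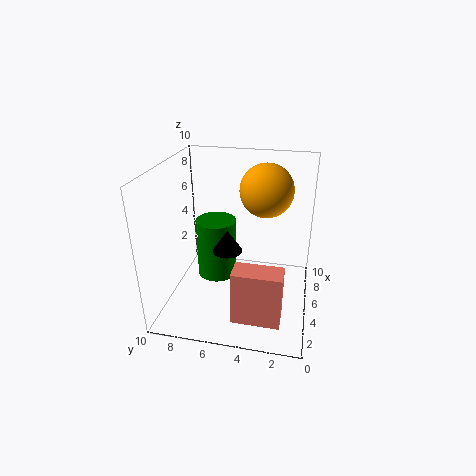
x_1 = 6.5
y_1 = 7
z_1 = 1
h_1 = 4.5
x_2 = 0.5
y_2 = 1.5
z_2 = 1.5
w_2 = 1.5
h_2 = 3.5
x_3 = 8
y_3 = 3.5
z_3 = 7.5
x_4 = 4
y_4 = 5.5
z_4 = 4.5
r_4 = 1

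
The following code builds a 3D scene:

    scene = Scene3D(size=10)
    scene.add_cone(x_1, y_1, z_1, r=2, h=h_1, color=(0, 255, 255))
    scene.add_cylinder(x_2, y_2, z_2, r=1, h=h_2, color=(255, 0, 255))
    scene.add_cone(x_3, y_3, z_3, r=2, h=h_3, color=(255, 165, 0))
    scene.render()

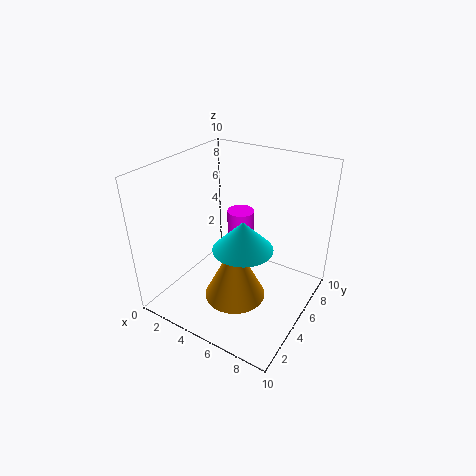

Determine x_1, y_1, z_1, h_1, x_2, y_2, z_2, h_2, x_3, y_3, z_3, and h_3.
x_1 = 6, y_1 = 4, z_1 = 5, h_1 = 2, x_2 = 4, y_2 = 7, z_2 = 2, h_2 = 4, x_3 = 6, y_3 = 3, z_3 = 2, h_3 = 4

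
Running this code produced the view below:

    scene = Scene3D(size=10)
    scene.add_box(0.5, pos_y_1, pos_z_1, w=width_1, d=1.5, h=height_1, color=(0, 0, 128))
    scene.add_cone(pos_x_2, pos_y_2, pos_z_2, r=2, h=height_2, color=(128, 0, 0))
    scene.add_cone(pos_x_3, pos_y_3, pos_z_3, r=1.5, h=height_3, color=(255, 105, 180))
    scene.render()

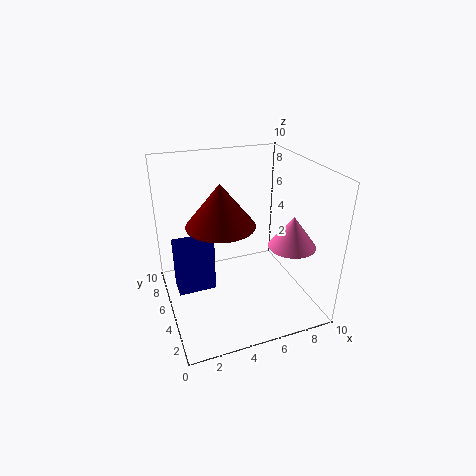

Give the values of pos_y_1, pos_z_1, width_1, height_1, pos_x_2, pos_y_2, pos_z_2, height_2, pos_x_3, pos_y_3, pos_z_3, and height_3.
pos_y_1 = 4, pos_z_1 = 2, width_1 = 2.5, height_1 = 3.5, pos_x_2 = 3, pos_y_2 = 2.5, pos_z_2 = 7.5, height_2 = 2.5, pos_x_3 = 7.5, pos_y_3 = 2, pos_z_3 = 5.5, height_3 = 2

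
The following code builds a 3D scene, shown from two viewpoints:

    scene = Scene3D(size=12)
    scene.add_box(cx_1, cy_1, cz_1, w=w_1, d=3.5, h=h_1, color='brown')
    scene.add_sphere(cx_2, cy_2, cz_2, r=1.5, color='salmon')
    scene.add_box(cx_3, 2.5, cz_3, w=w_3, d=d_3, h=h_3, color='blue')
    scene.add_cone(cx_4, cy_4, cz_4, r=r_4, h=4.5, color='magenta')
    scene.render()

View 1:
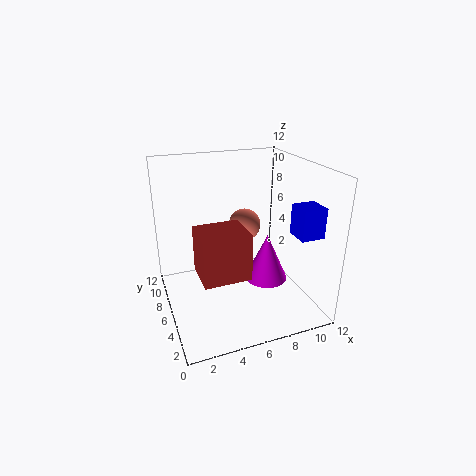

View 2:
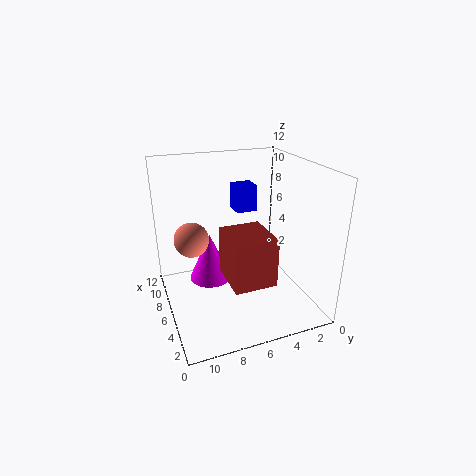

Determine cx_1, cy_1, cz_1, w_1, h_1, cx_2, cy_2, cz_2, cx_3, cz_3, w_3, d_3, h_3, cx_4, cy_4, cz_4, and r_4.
cx_1 = 2.5
cy_1 = 4
cz_1 = 3
w_1 = 4
h_1 = 4
cx_2 = 8
cy_2 = 9.5
cz_2 = 5.5
cx_3 = 10
cz_3 = 6.5
w_3 = 2
d_3 = 2
h_3 = 2.5
cx_4 = 9.5
cy_4 = 7.5
cz_4 = 0.5
r_4 = 2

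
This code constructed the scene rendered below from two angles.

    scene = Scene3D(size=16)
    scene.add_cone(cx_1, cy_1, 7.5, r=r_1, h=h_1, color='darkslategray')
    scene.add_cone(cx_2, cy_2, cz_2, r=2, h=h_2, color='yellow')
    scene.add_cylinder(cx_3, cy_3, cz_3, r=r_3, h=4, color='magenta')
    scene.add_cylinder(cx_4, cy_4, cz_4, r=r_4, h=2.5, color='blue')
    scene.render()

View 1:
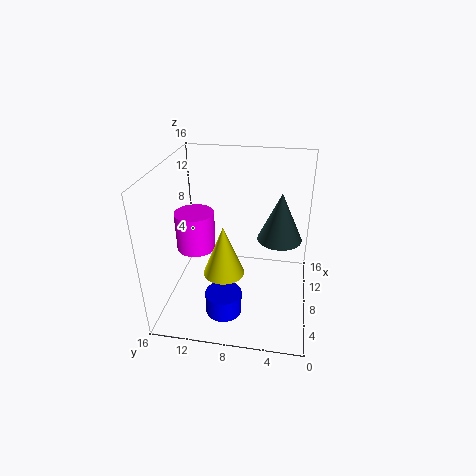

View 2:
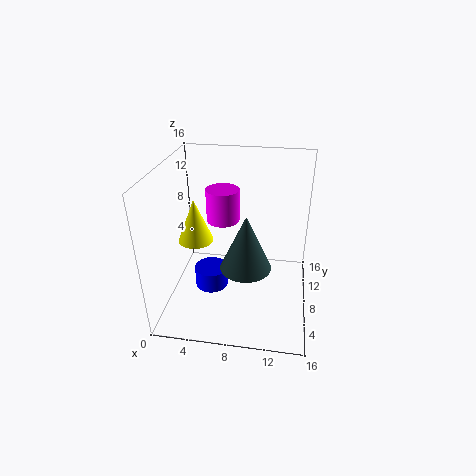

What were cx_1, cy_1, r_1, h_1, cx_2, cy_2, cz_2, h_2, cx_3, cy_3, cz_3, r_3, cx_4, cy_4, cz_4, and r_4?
cx_1 = 9.5, cy_1 = 3.5, r_1 = 2.5, h_1 = 5.5, cx_2 = 3, cy_2 = 8.5, cz_2 = 7, h_2 = 5, cx_3 = 5.5, cy_3 = 12, cz_3 = 8, r_3 = 2, cx_4 = 4.5, cy_4 = 9, cz_4 = 0.5, r_4 = 2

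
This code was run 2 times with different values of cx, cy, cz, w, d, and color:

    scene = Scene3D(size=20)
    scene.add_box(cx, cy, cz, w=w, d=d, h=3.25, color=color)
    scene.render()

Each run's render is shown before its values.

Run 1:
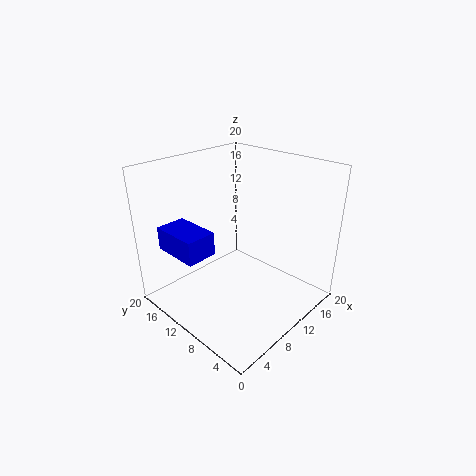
cx = 2.25, cy = 11, cz = 8.5, w = 4.25, d = 6.75, color = 'blue'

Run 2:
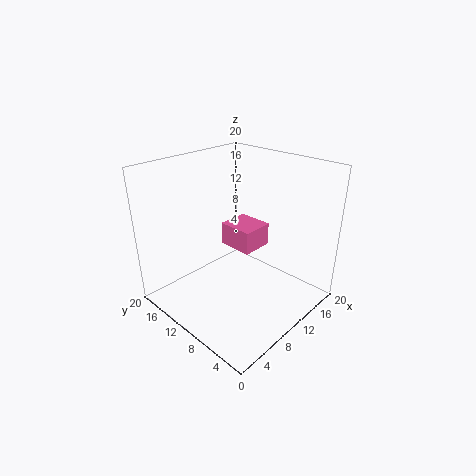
cx = 10, cy = 8.25, cz = 8, w = 4.5, d = 5, color = 'hotpink'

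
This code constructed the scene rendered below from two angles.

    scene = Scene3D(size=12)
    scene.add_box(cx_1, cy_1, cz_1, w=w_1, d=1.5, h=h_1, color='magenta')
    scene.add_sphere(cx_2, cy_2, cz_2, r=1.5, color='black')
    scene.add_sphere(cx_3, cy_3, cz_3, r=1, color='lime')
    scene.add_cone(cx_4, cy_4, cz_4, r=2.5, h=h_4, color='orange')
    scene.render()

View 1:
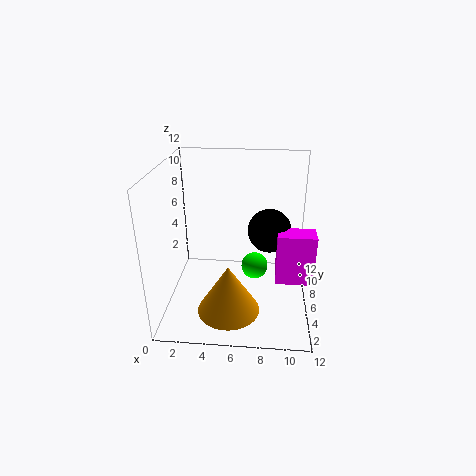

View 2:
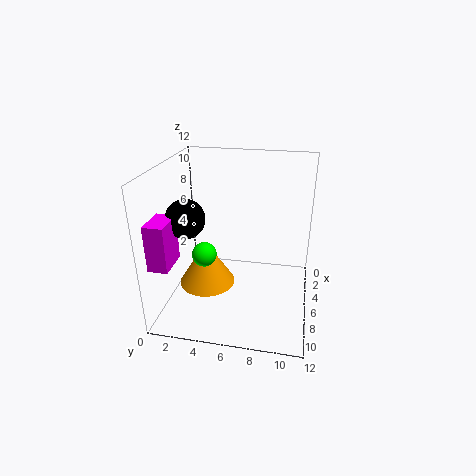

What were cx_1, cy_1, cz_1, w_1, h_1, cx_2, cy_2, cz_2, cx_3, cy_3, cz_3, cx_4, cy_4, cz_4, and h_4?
cx_1 = 9
cy_1 = 0.5
cz_1 = 5.5
w_1 = 2.5
h_1 = 3.5
cx_2 = 8.5
cy_2 = 2.5
cz_2 = 8.5
cx_3 = 7.5
cy_3 = 3.5
cz_3 = 5
cx_4 = 5.5
cy_4 = 3
cz_4 = 1
h_4 = 4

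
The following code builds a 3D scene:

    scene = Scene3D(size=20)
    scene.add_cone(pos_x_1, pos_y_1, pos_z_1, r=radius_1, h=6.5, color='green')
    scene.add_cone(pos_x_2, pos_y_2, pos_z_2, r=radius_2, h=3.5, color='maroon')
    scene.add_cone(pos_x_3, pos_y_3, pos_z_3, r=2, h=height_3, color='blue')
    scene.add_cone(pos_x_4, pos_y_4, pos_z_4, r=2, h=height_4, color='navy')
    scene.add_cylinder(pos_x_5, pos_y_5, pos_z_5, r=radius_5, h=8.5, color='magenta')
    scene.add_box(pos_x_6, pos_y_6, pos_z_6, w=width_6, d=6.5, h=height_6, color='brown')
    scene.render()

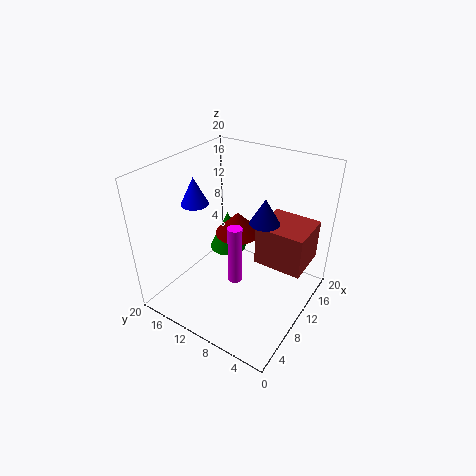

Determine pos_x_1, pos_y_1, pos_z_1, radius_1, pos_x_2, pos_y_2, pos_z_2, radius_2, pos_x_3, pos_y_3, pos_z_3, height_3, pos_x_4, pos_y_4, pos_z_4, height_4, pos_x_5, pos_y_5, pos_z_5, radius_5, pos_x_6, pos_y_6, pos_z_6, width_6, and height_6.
pos_x_1 = 16, pos_y_1 = 16, pos_z_1 = 3, radius_1 = 3, pos_x_2 = 14.5, pos_y_2 = 13, pos_z_2 = 7.5, radius_2 = 3.5, pos_x_3 = 9.5, pos_y_3 = 17, pos_z_3 = 13.5, height_3 = 4, pos_x_4 = 11, pos_y_4 = 6.5, pos_z_4 = 13, height_4 = 3.5, pos_x_5 = 8.5, pos_y_5 = 9.5, pos_z_5 = 4, radius_5 = 1, pos_x_6 = 9.5, pos_y_6 = 0.5, pos_z_6 = 7.5, width_6 = 6, height_6 = 5.5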